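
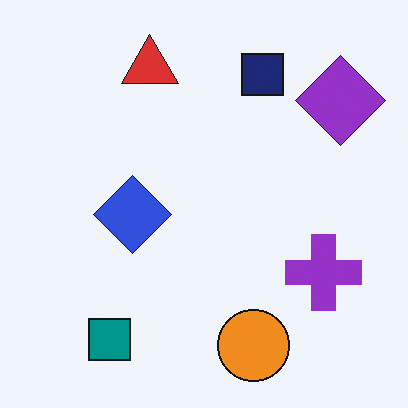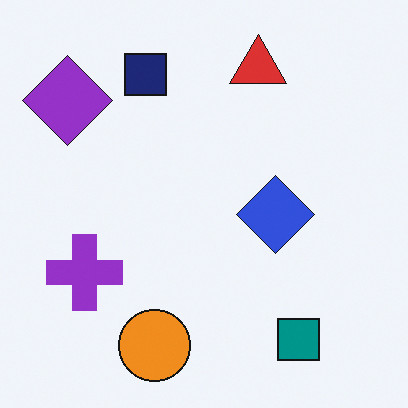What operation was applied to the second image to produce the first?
Flipped horizontally (left ↔ right).

The purple diamond is in the top-left of the second image and the top-right of the first — shapes on opposite sides of the vertical midline have swapped in a mirror flip.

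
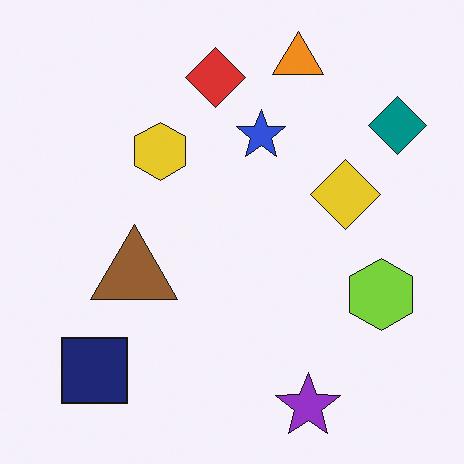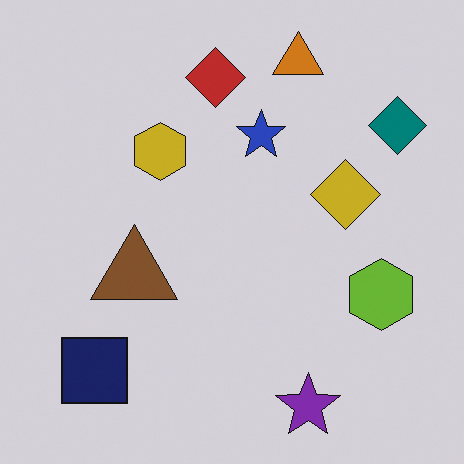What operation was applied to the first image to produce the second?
The image was darkened a little.

Every pixel — background and shapes alike — is uniformly darkened.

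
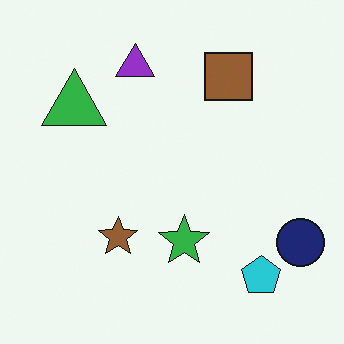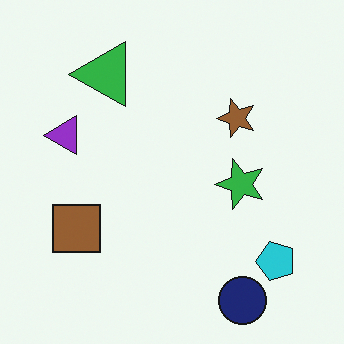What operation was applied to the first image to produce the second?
The second image is the first transposed (reflected across the top-left ↔ bottom-right diagonal).

Shapes have swapped their row and column positions — what was in the top-right is now in the bottom-left — a diagonal reflection.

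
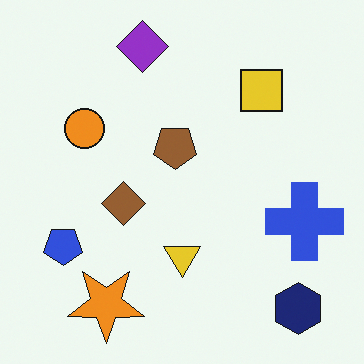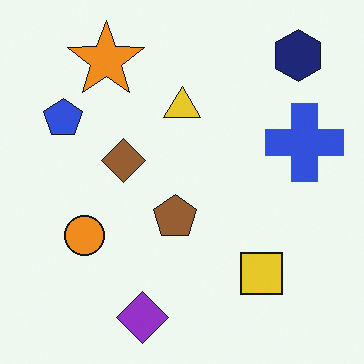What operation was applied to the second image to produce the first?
It was flipped vertically (top ↔ bottom).

The purple diamond is in the bottom of the second image and the top of the first — shapes on opposite sides of the horizontal midline have swapped in a mirror flip.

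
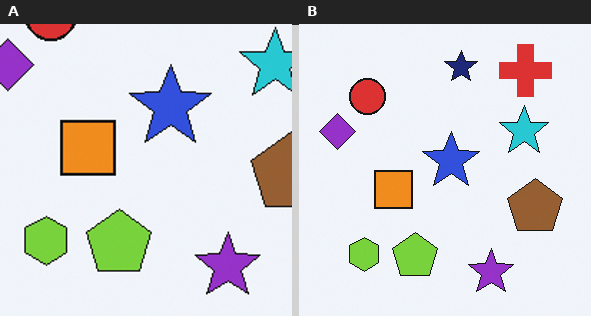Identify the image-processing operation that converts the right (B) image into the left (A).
The image was cropped slightly and scaled back up.

The visible shapes are larger and the field of view is narrower; shapes near the original edges may be partly or wholly outside the frame — a crop-and-rescale.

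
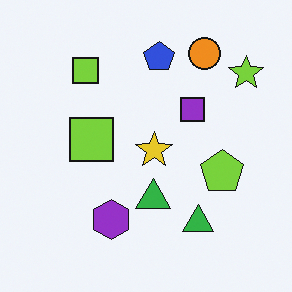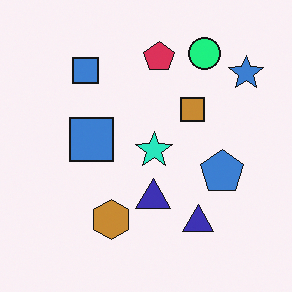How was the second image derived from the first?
The transformation is: hue-shifted by a moderate amount.

Every shape's color has rotated by the same amount around the hue wheel — a uniform hue shift.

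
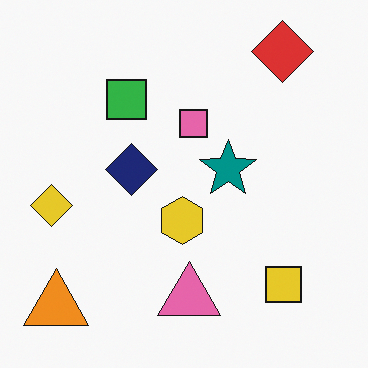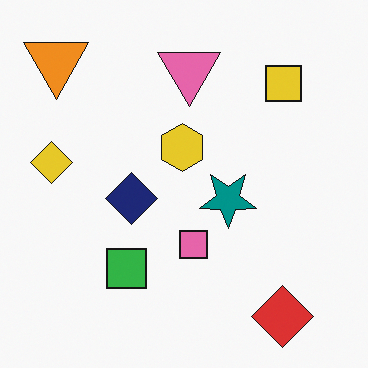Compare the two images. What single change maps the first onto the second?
The second image is the first flipped vertically (top ↔ bottom).

The red diamond is in the top-right of the first image and the bottom-right of the second — shapes on opposite sides of the horizontal midline have swapped in a mirror flip.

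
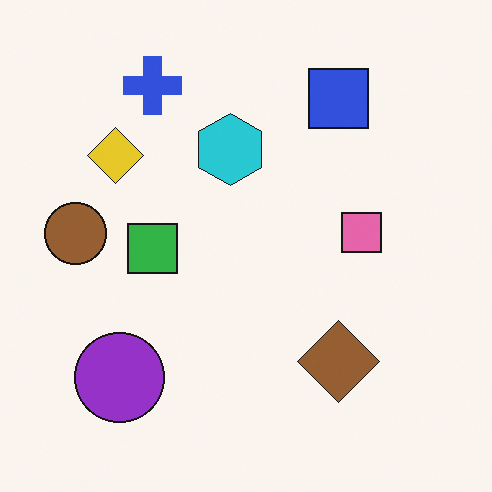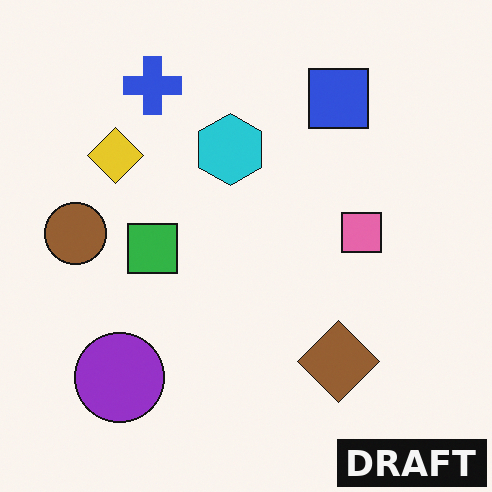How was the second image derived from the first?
This is the original image watermarked with the text "DRAFT" in the lower-right corner.

A dark label reading "DRAFT" appears in the lower-right corner.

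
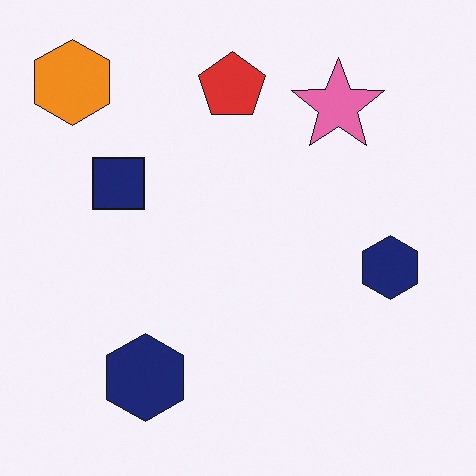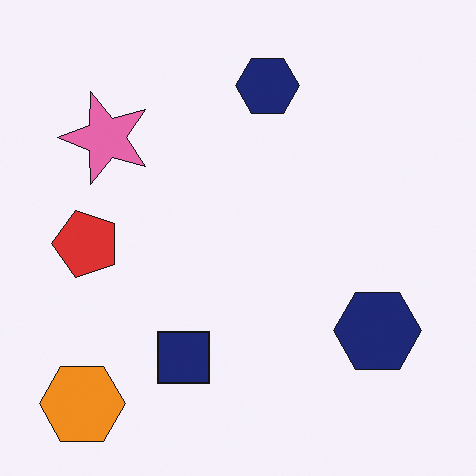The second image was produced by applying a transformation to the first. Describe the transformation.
Rotated 90° counter-clockwise.

The orange hexagon sits in the top-left of the first image and the bottom-left of the second — consistent with a whole-image 90° counter-clockwise rotation.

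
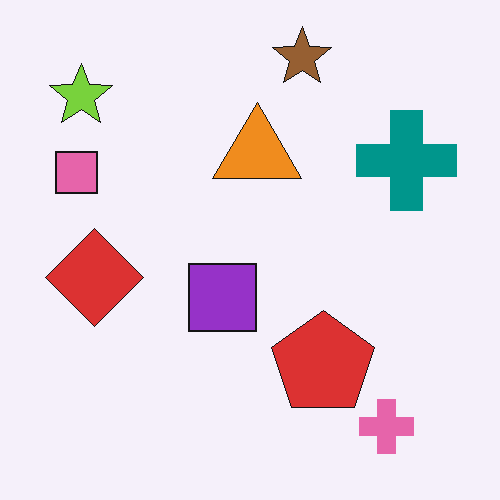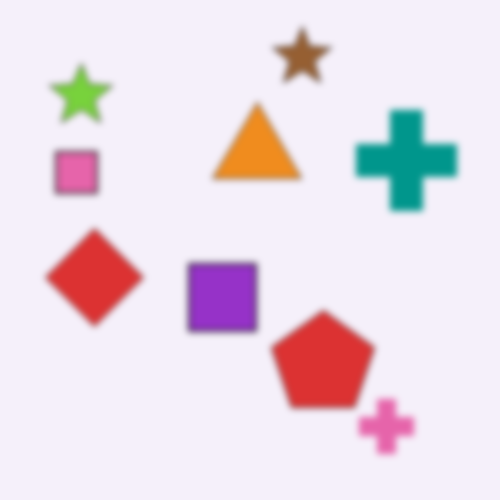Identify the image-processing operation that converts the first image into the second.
It was moderately blurred.

Shape edges and outlines are uniformly softened across the whole image.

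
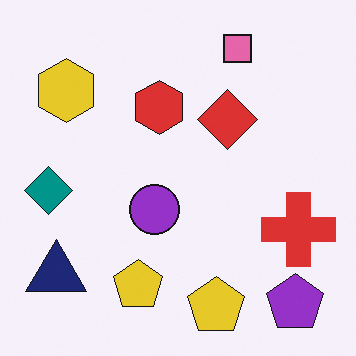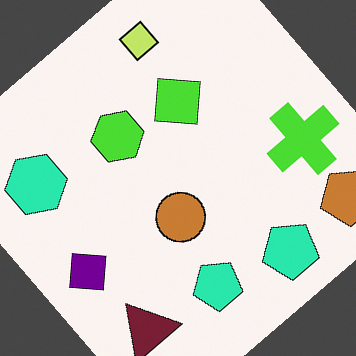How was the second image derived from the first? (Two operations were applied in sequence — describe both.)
The transformation is: hue-shifted by a moderate amount, then rotated counter-clockwise by a large amount — several tens of degrees.

Every shape's color has rotated by the same amount around the hue wheel — a uniform hue shift. Every shape is tilted by the same angle and the image corners show triangular fill wedges — a whole-image rotation by a non-right angle.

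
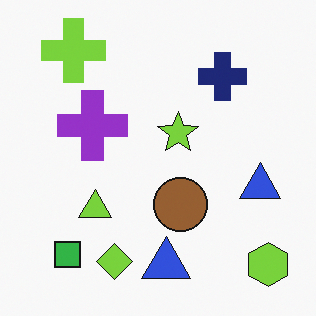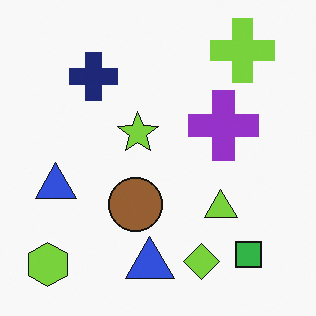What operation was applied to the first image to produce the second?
It was flipped horizontally (left ↔ right).

The lime hexagon is in the bottom-right of the first image and the bottom-left of the second — shapes on opposite sides of the vertical midline have swapped in a mirror flip.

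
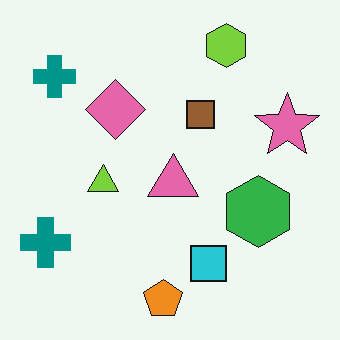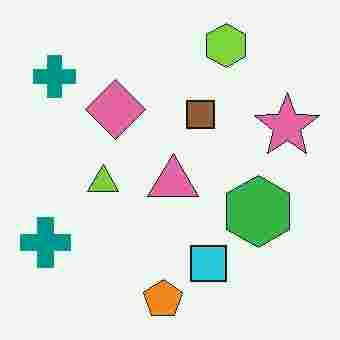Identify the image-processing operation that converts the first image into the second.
This is the original image degraded with heavy JPEG compression.

Blocky 8×8 compression artifacts appear around shape edges and the flat background shows ringing — characteristic JPEG degradation.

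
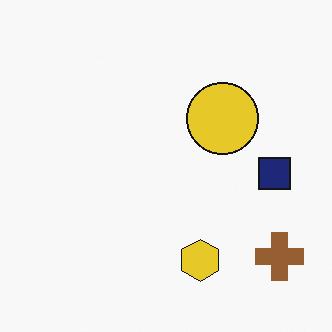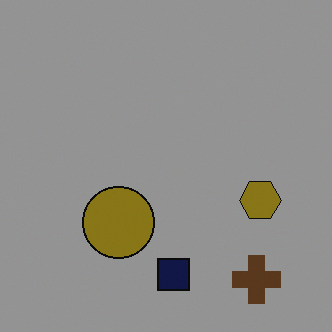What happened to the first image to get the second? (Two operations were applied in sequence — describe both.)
Transposed (reflected across the top-left ↔ bottom-right diagonal), then noticeably darkened.

Shapes have swapped their row and column positions — what was in the top-right is now in the bottom-left — a diagonal reflection. Every pixel — background and shapes alike — is uniformly darkened.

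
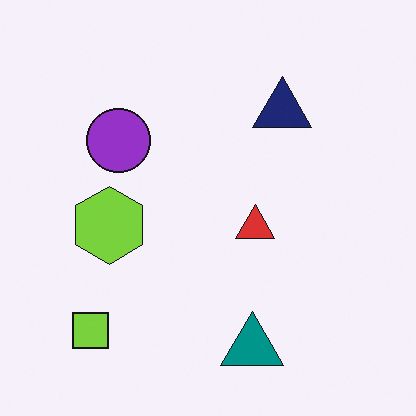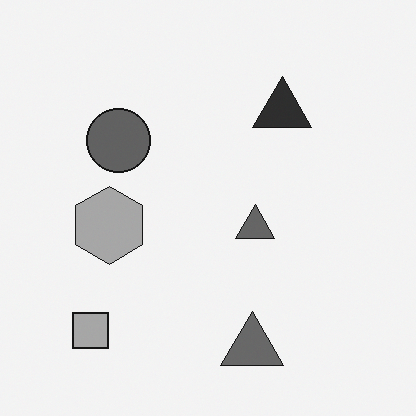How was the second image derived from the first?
The image was converted to grayscale.

All color is removed — every shape is now a shade of grey.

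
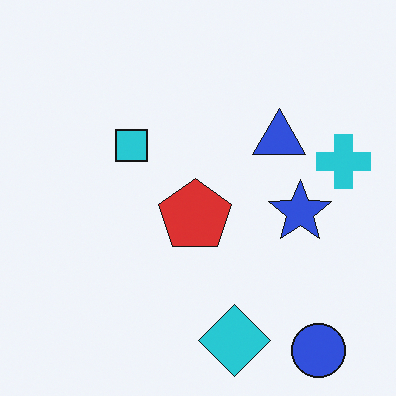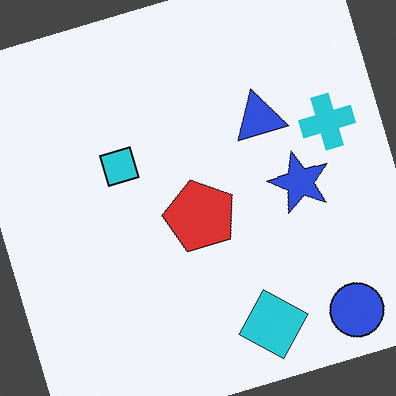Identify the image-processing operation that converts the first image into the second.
The image was rotated counter-clockwise by a moderate amount.

Every shape is tilted by the same angle and the image corners show triangular fill wedges — a whole-image rotation by a non-right angle.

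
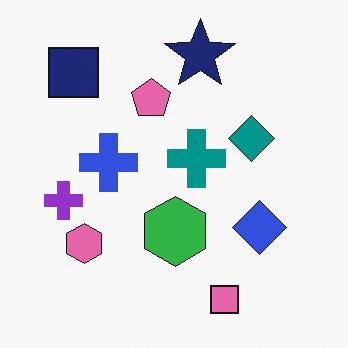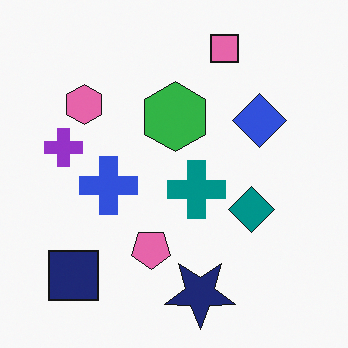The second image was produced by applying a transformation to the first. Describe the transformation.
The second image is the first flipped vertically (top ↔ bottom).

The pink square is in the bottom of the first image and the top of the second — shapes on opposite sides of the horizontal midline have swapped in a mirror flip.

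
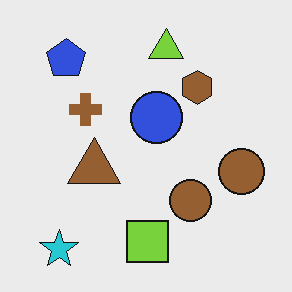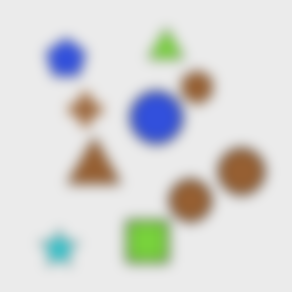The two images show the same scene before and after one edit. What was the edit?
This is the original image heavily blurred.

Shape edges and outlines are uniformly softened across the whole image.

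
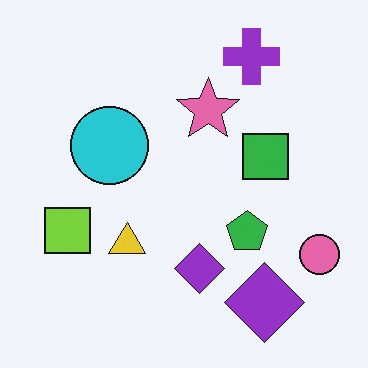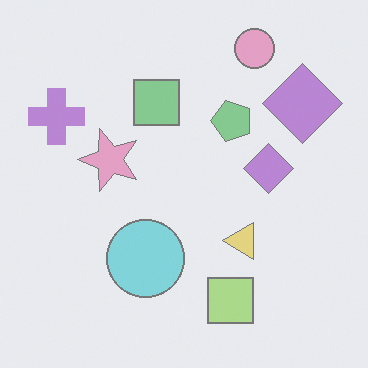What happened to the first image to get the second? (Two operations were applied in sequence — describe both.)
This is the original image given much lower contrast, then rotated 90° counter-clockwise.

Tones are pushed toward mid-grey across the whole image — a global contrast change. The pink circle sits in the bottom-right of the first image and the top-right of the second — consistent with a whole-image 90° counter-clockwise rotation.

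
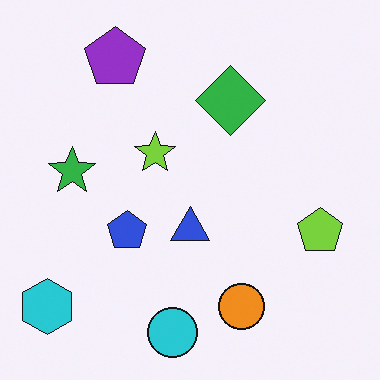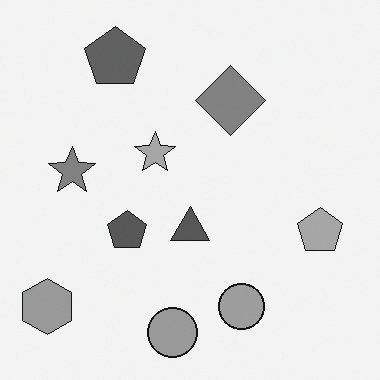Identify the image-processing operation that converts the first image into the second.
The second image is the first converted to grayscale.

All color is removed — every shape is now a shade of grey.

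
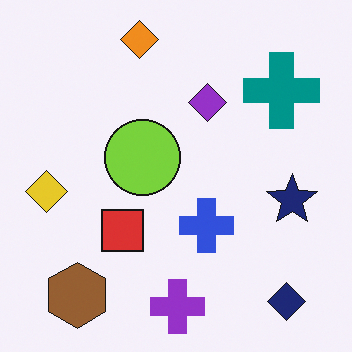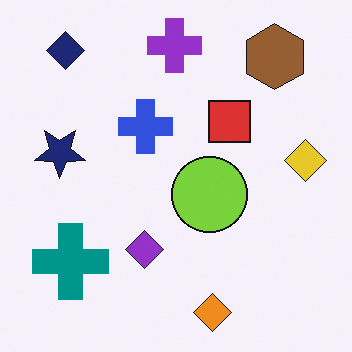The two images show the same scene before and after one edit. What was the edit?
Rotated 180°.

The navy diamond sits in the bottom-right of the first image and the top-left of the second — consistent with a whole-image 180° rotation.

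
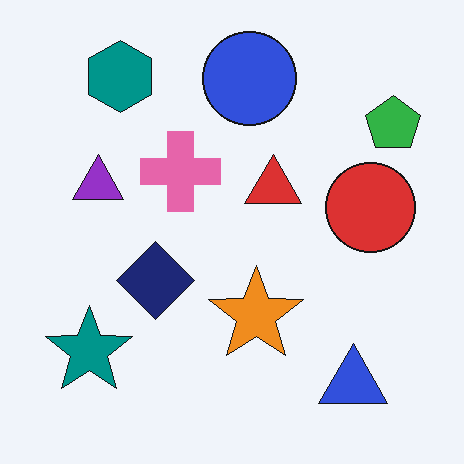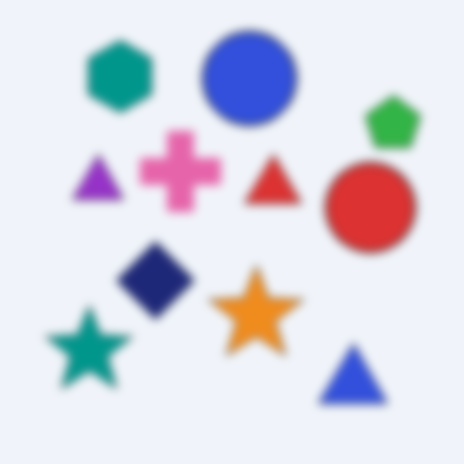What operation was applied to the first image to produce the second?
The transformation is: moderately blurred.

Shape edges and outlines are uniformly softened across the whole image.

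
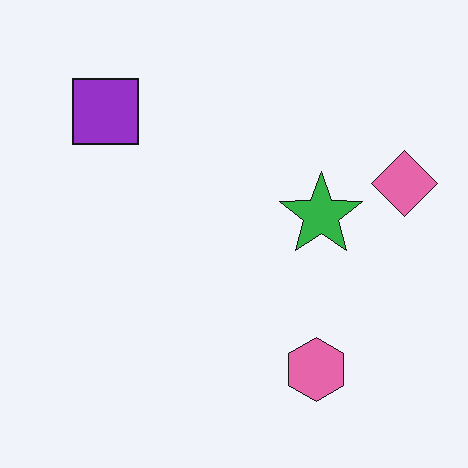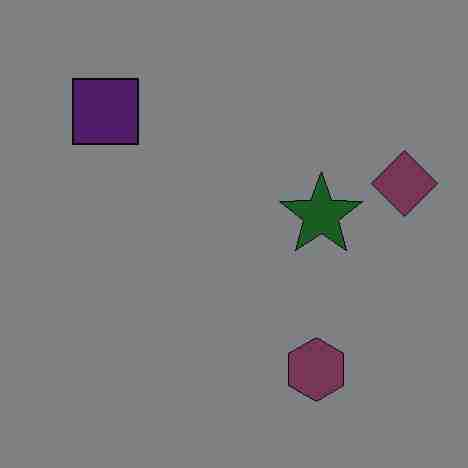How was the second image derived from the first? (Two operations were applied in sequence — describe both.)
The image was substantially darkened, then degraded with heavy JPEG compression.

Every pixel — background and shapes alike — is uniformly darkened. Blocky 8×8 compression artifacts appear around shape edges and the flat background shows ringing — characteristic JPEG degradation.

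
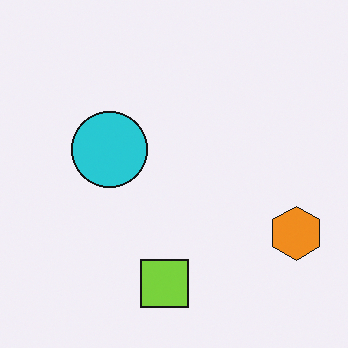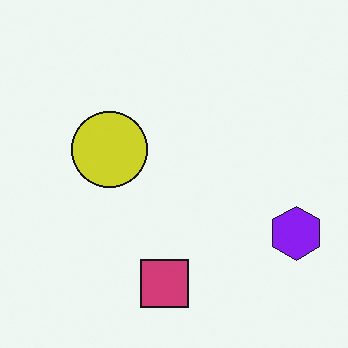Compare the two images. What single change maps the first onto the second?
Hue-shifted by a large amount.

Every shape's color has rotated by the same amount around the hue wheel — a uniform hue shift.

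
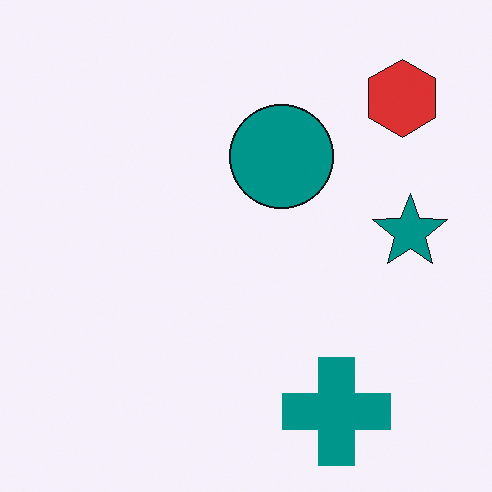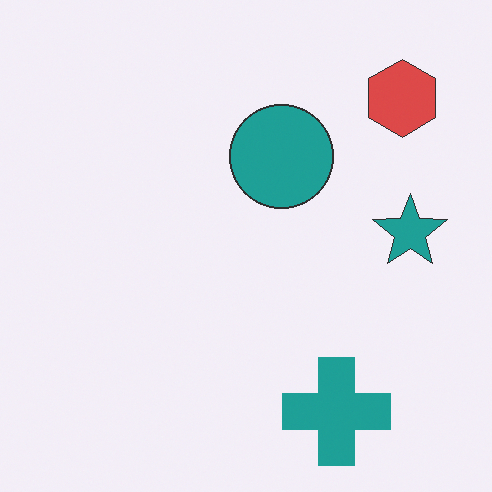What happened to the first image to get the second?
The image was given slightly reduced contrast.

Tones are pushed toward mid-grey across the whole image — a global contrast change.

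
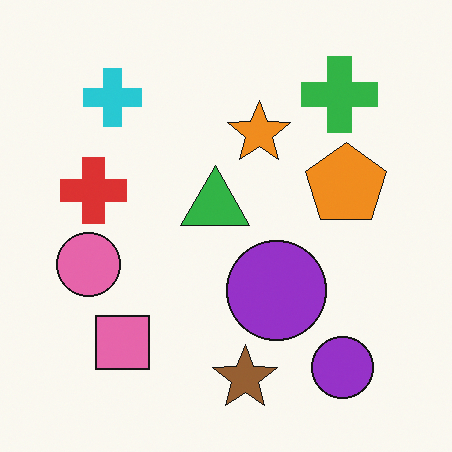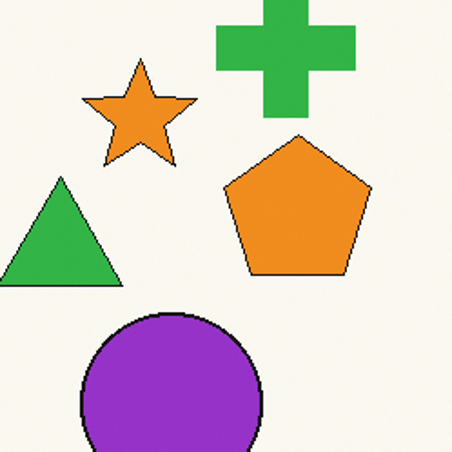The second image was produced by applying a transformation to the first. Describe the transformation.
It was cropped to a noticeably smaller region and rescaled.

The visible shapes are larger and the field of view is narrower; shapes near the original edges may be partly or wholly outside the frame — a crop-and-rescale.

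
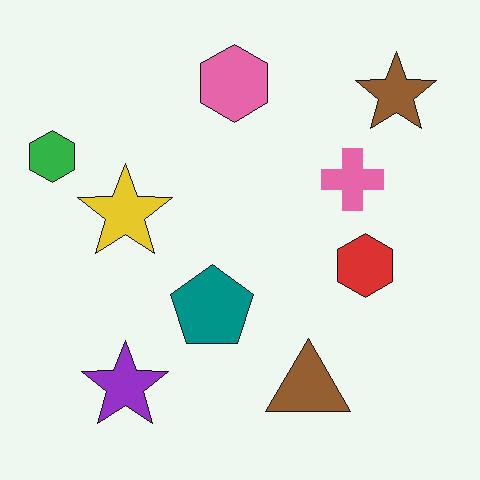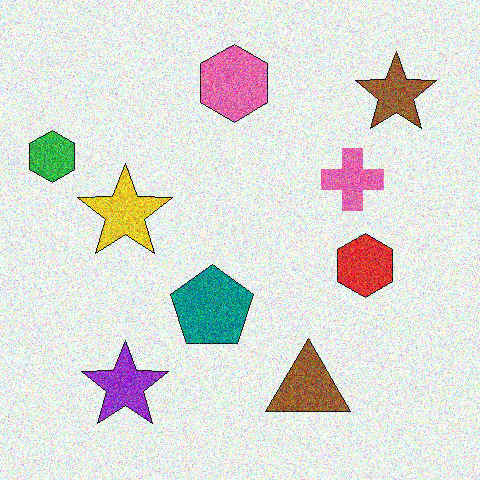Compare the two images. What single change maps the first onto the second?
It was degraded with a thick layer of grain.

Random speckle covers the whole image, including the flat background.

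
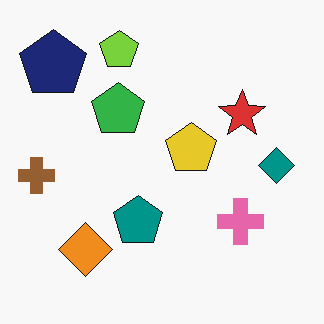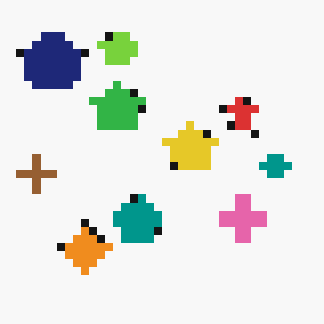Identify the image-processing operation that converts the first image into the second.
The image was moderately pixelated.

Shapes are reduced to large square blocks; fine edges and outlines are lost — a downscale-then-upscale (mosaic) effect.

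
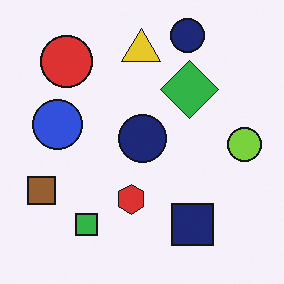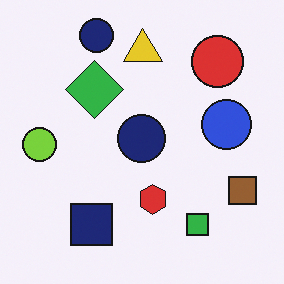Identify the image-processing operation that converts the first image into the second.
Flipped horizontally (left ↔ right).

The lime circle is in the right of the first image and the left of the second — shapes on opposite sides of the vertical midline have swapped in a mirror flip.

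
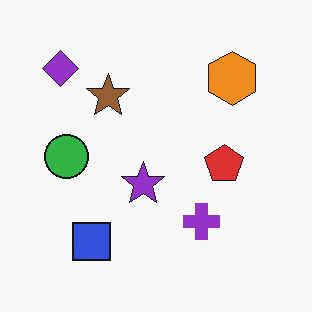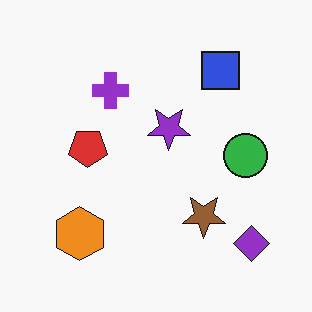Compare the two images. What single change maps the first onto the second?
The image was rotated 180°.

The purple diamond sits in the top-left of the first image and the bottom-right of the second — consistent with a whole-image 180° rotation.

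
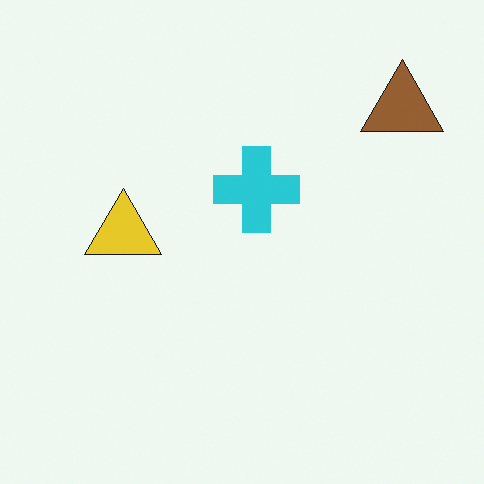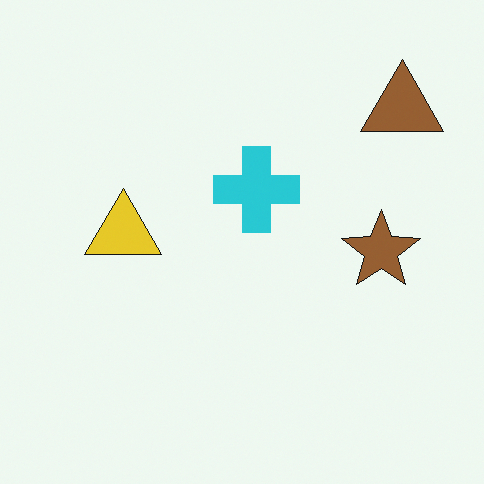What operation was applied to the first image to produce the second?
The second image is the first overlaid with an additional brown star.

A brown star appears in the second image that is absent from the first.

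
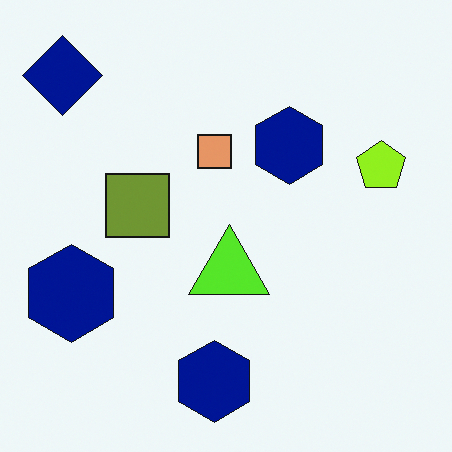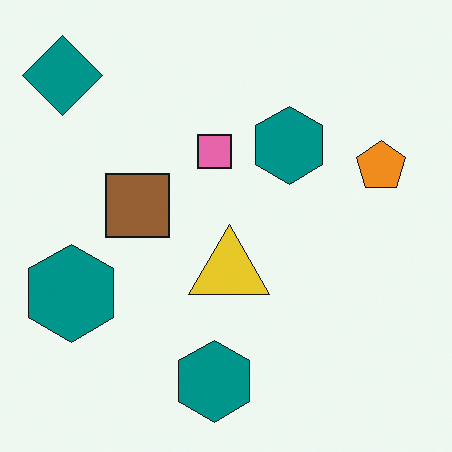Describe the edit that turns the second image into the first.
The first image is the second hue-shifted by a small amount.

Every shape's color has rotated by the same amount around the hue wheel — a uniform hue shift.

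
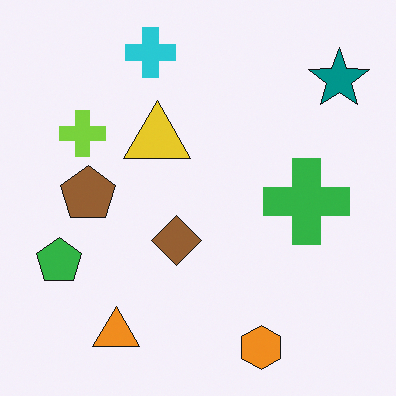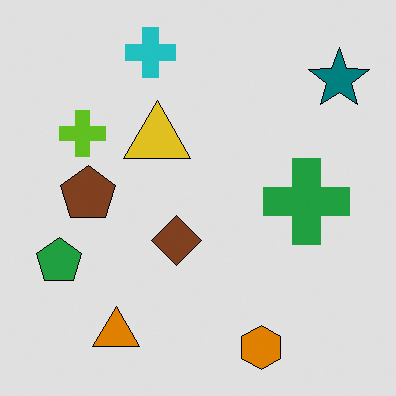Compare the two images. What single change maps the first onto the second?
It was moderately posterized.

Each flat color has snapped to a coarser quantized level — most visibly, the near-white background has dropped to a flat grey.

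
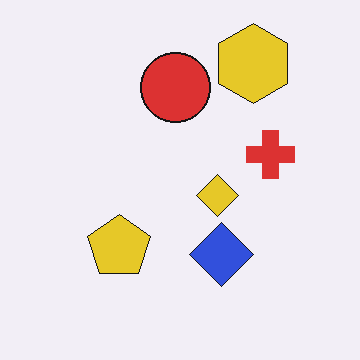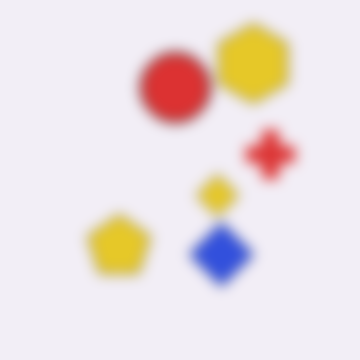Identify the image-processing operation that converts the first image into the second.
Heavily blurred.

Shape edges and outlines are uniformly softened across the whole image.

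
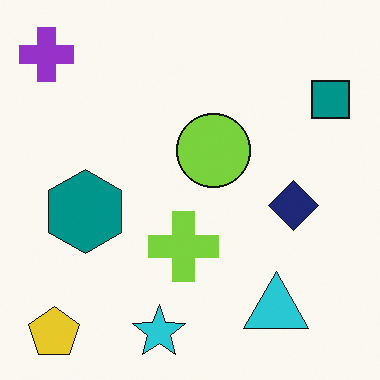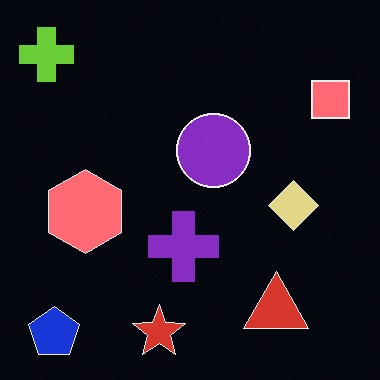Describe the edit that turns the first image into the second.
This is the original image color-inverted (negative).

The light background has become dark and every shape's color is its complement — a photographic negative.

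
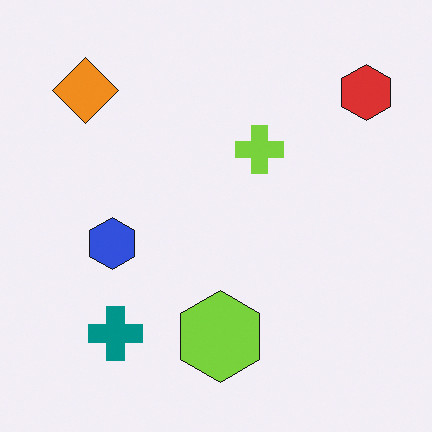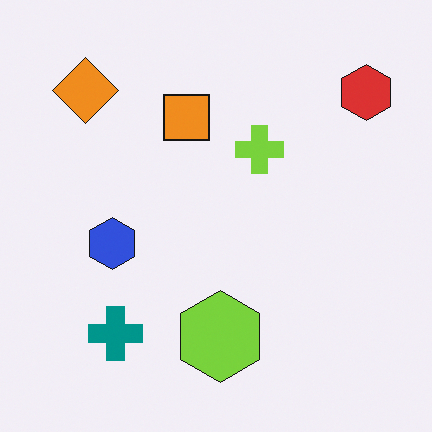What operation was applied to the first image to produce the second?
This is the original image overlaid with an additional orange square.

An orange square appears in the second image that is absent from the first.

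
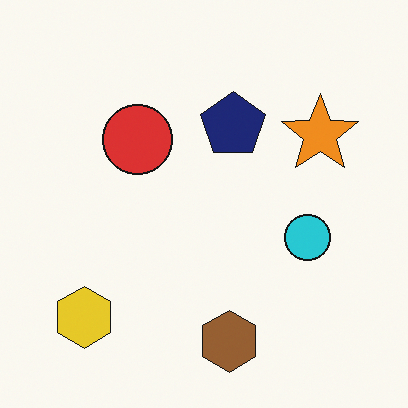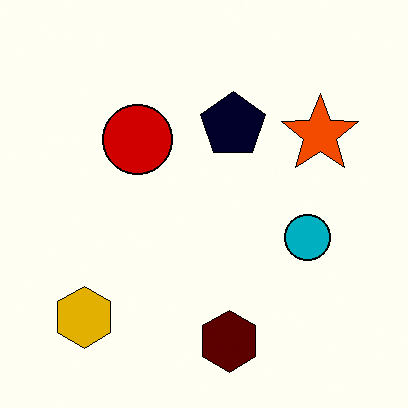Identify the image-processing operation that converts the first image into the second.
The image was boosted in contrast.

Tones are pushed away from mid-grey across the whole image — a global contrast change.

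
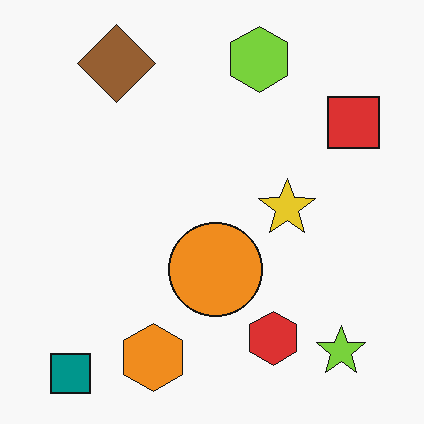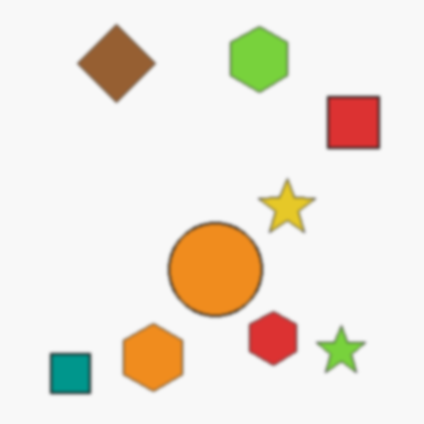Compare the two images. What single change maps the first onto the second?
It was given a subtle gaussian blur.

Shape edges and outlines are uniformly softened across the whole image.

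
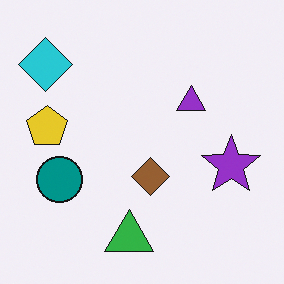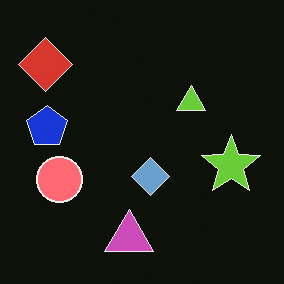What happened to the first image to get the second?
The image was color-inverted (negative).

The light background has become dark and every shape's color is its complement — a photographic negative.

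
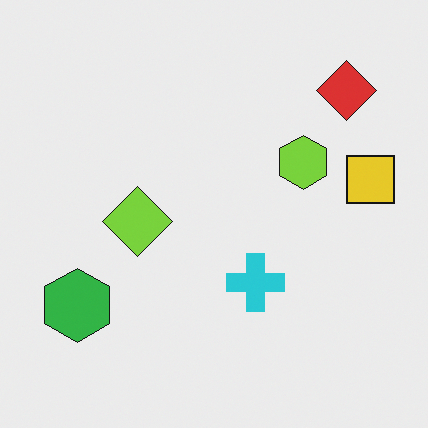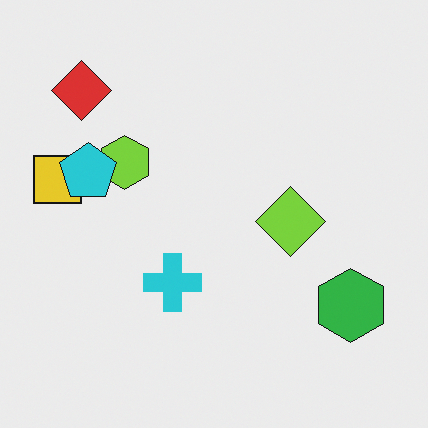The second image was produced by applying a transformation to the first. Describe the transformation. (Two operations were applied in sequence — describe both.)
The second image is the first flipped horizontally (left ↔ right), then overlaid with an additional cyan pentagon.

The yellow square is in the right of the first image and the left of the second — shapes on opposite sides of the vertical midline have swapped in a mirror flip. A cyan pentagon appears in the second image that is absent from the first.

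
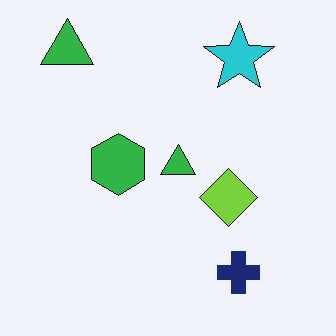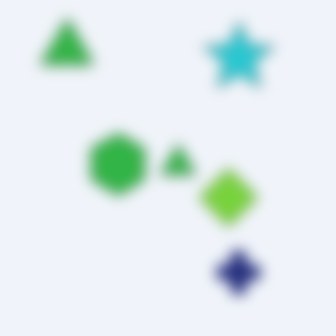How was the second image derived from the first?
The image was heavily blurred.

Shape edges and outlines are uniformly softened across the whole image.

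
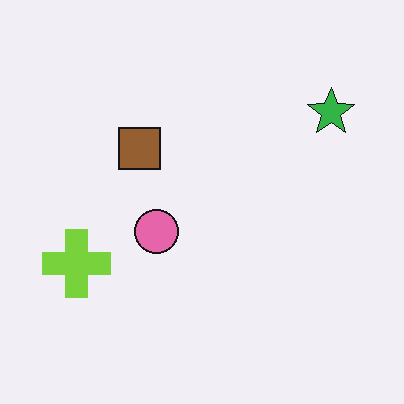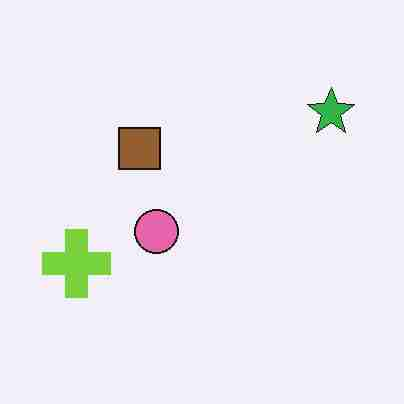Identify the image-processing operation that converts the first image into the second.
It was degraded with heavy JPEG compression.

Blocky 8×8 compression artifacts appear around shape edges and the flat background shows ringing — characteristic JPEG degradation.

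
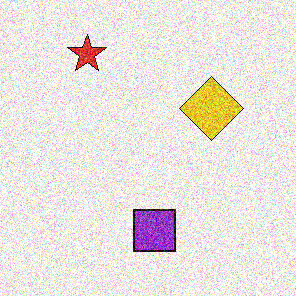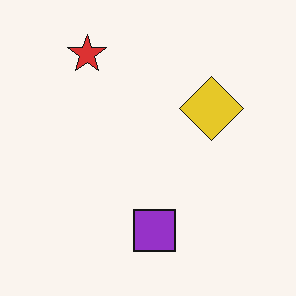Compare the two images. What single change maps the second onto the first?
Degraded with a thick layer of grain.

Random speckle covers the whole image, including the flat background.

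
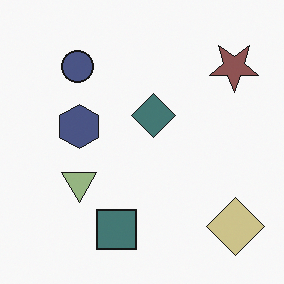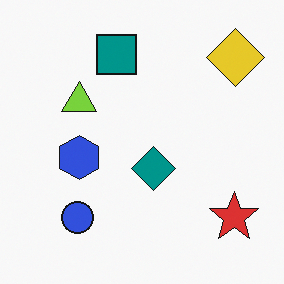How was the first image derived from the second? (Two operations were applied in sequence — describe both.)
It was flipped vertically (top ↔ bottom), then made much more muted (saturation change).

The teal square is in the top of the second image and the bottom of the first — shapes on opposite sides of the horizontal midline have swapped in a mirror flip. All colors are more muted and greyish — a global saturation change.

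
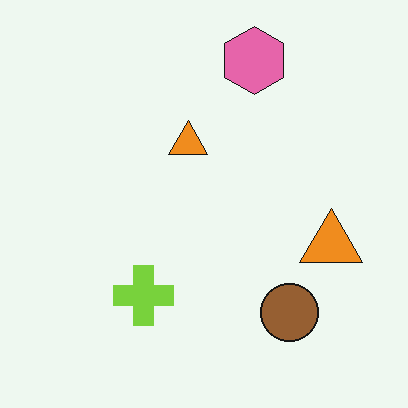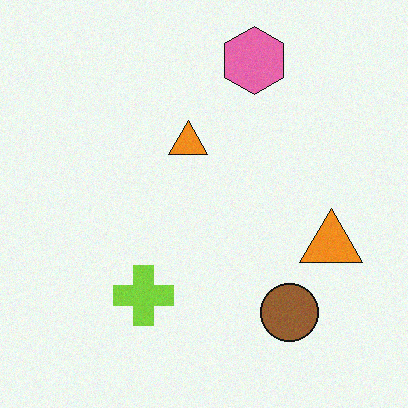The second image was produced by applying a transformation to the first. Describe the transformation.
The transformation is: degraded with light additive noise.

Random speckle covers the whole image, including the flat background.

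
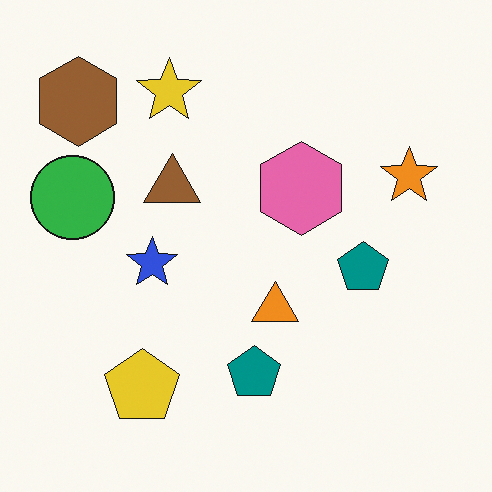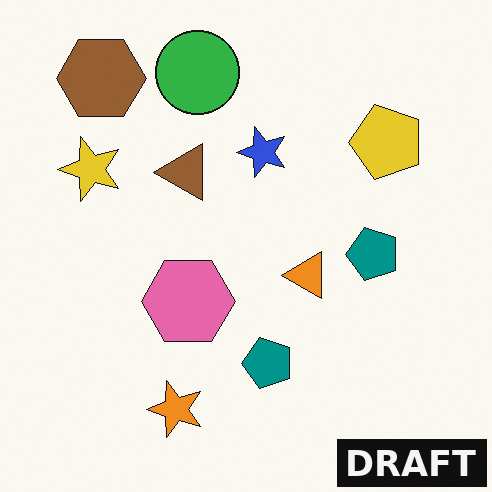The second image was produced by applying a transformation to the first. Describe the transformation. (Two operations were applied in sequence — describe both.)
The transformation is: transposed (reflected across the top-left ↔ bottom-right diagonal), then watermarked with the text "DRAFT" in the lower-right corner.

Shapes have swapped their row and column positions — what was in the top-right is now in the bottom-left — a diagonal reflection. A dark label reading "DRAFT" appears in the lower-right corner.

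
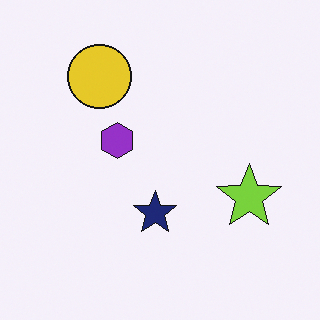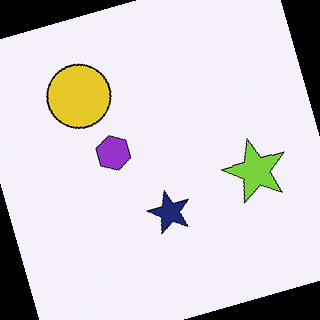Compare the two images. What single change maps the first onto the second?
The image was rotated counter-clockwise by a clearly visible amount.

Every shape is tilted by the same angle and the image corners show triangular fill wedges — a whole-image rotation by a non-right angle.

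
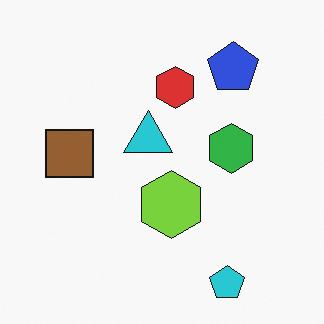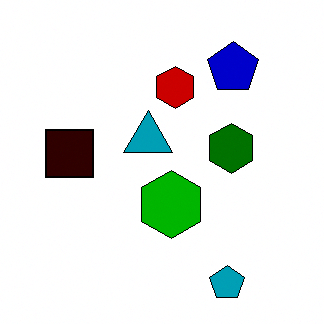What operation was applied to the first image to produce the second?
The transformation is: boosted in contrast.

Tones are pushed away from mid-grey across the whole image — a global contrast change.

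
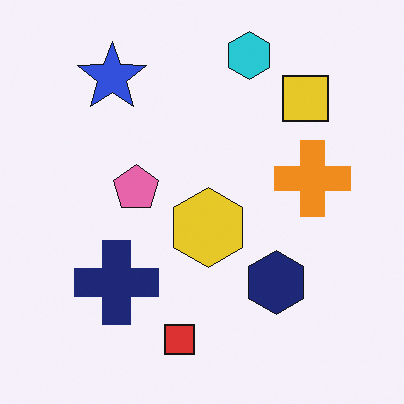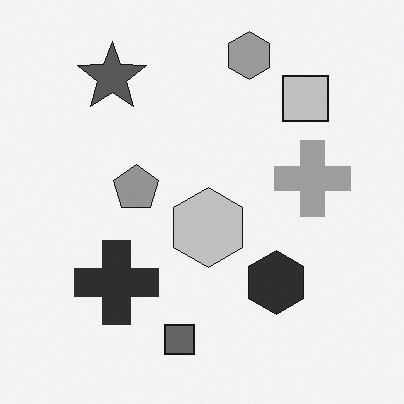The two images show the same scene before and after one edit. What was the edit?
Converted to grayscale.

All color is removed — every shape is now a shade of grey.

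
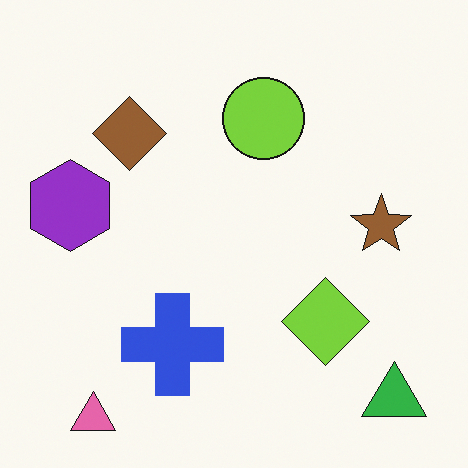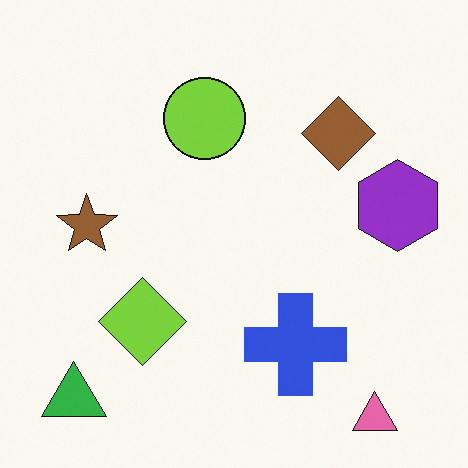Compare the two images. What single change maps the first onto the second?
The second image is the first flipped horizontally (left ↔ right).

The purple hexagon is in the left of the first image and the right of the second — shapes on opposite sides of the vertical midline have swapped in a mirror flip.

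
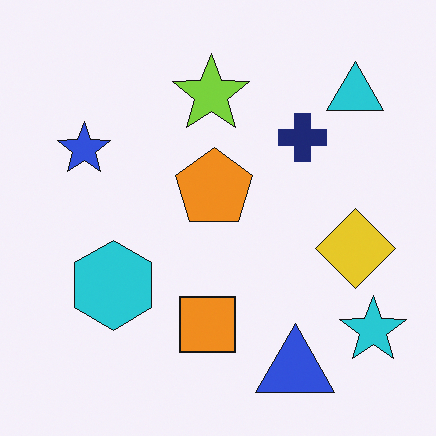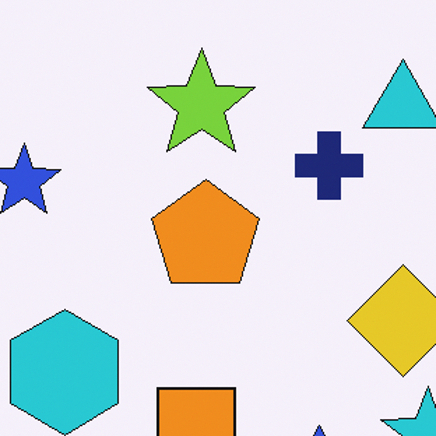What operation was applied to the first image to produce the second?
The second image is the first cropped slightly and scaled back up.

The visible shapes are larger and the field of view is narrower; shapes near the original edges may be partly or wholly outside the frame — a crop-and-rescale.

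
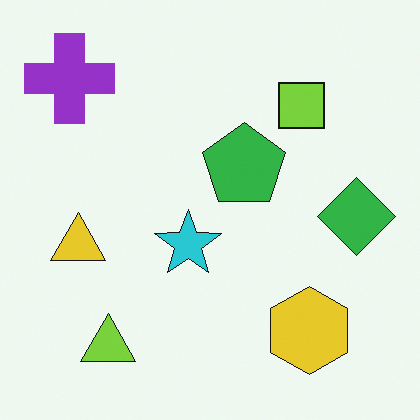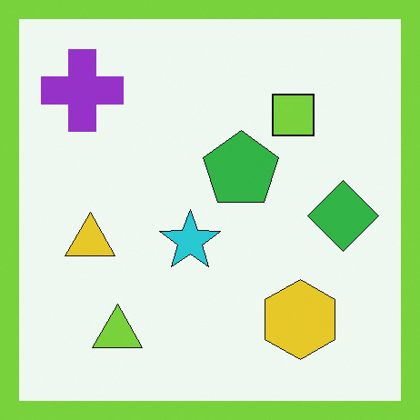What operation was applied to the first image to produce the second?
The second image is the first framed with a lime border.

A solid lime frame runs around the edge of the second image, with the content slightly shrunk inside it.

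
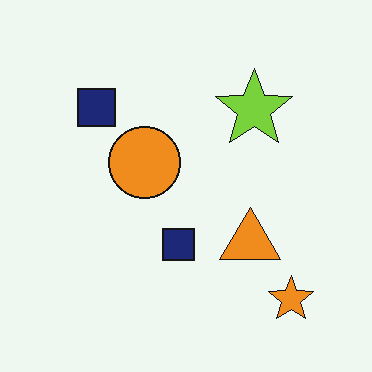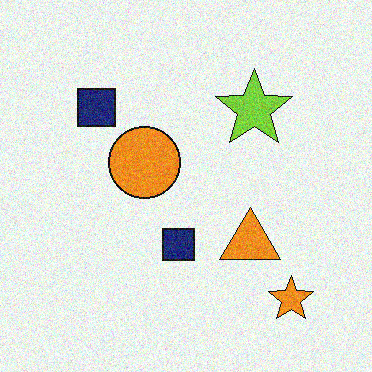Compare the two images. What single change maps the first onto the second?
The second image is the first degraded with visible gaussian noise.

Random speckle covers the whole image, including the flat background.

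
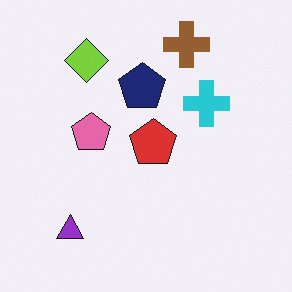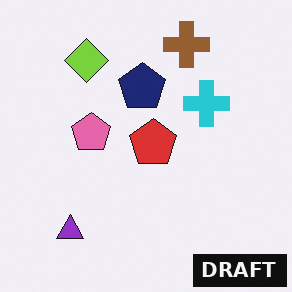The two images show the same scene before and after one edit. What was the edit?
Watermarked with the text "DRAFT" in the lower-right corner.

A dark label reading "DRAFT" appears in the lower-right corner.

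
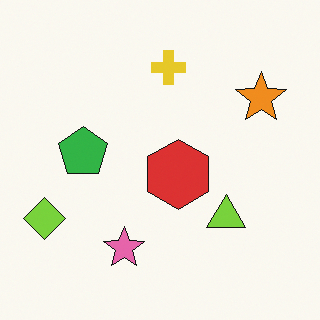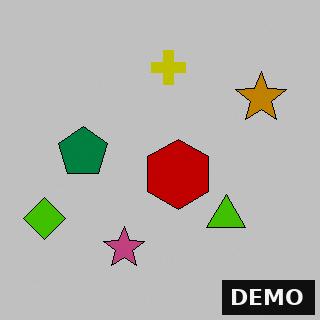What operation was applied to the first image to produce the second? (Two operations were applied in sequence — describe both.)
The second image is the first heavily posterized to just a handful of flat colors, then watermarked with the text "DEMO" in the lower-right corner.

Each flat color has snapped to a coarser quantized level — most visibly, the near-white background has dropped to a flat grey. A dark label reading "DEMO" appears in the lower-right corner.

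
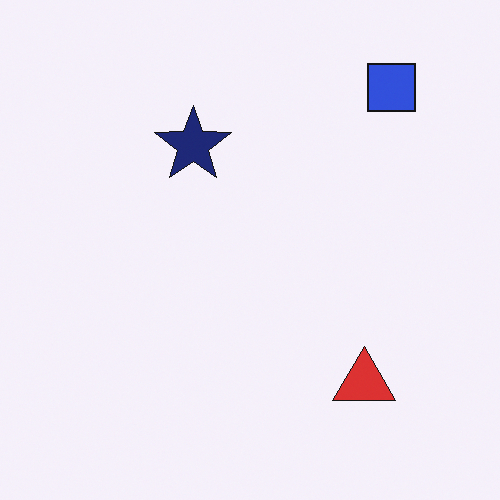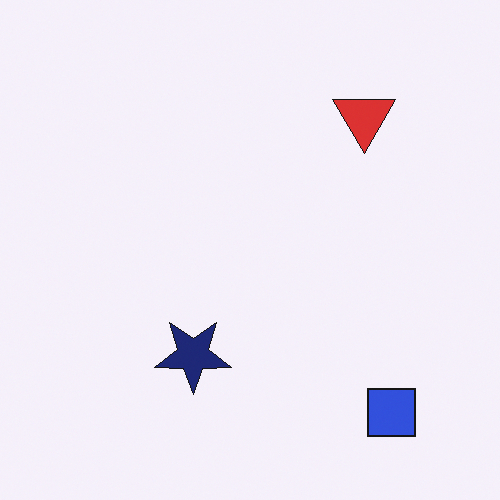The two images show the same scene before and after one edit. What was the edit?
The transformation is: flipped vertically (top ↔ bottom).

The blue square is in the top-right of the first image and the bottom-right of the second — shapes on opposite sides of the horizontal midline have swapped in a mirror flip.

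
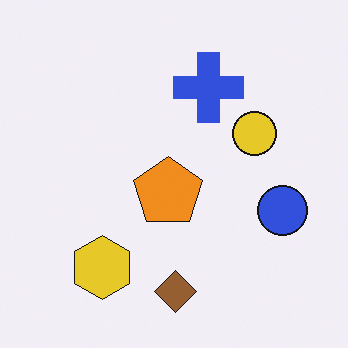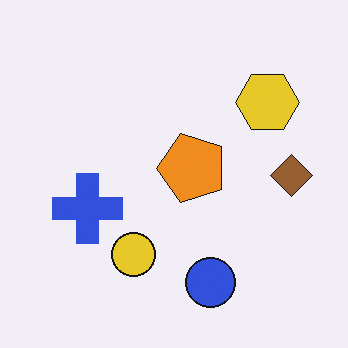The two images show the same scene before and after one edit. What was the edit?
Transposed (reflected across the top-left ↔ bottom-right diagonal).

Shapes have swapped their row and column positions — what was in the top-right is now in the bottom-left — a diagonal reflection.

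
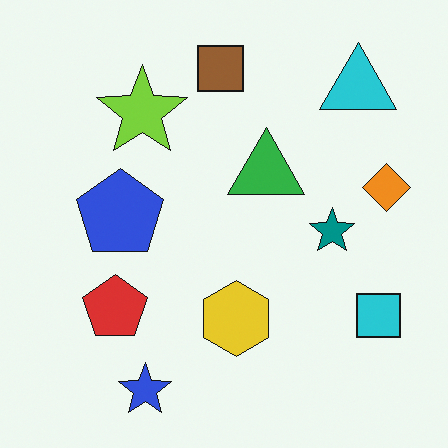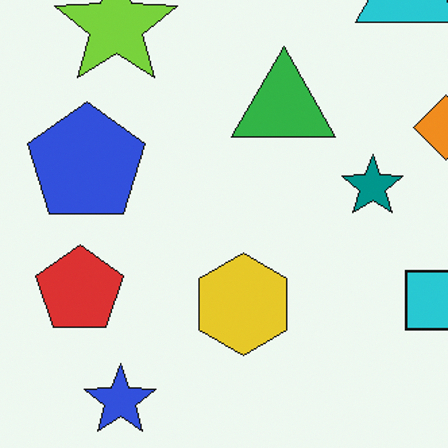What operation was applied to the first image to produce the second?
The image was cropped to a modestly smaller region and rescaled.

The visible shapes are larger and the field of view is narrower; shapes near the original edges may be partly or wholly outside the frame — a crop-and-rescale.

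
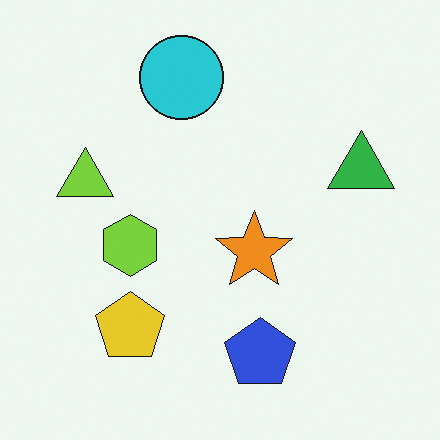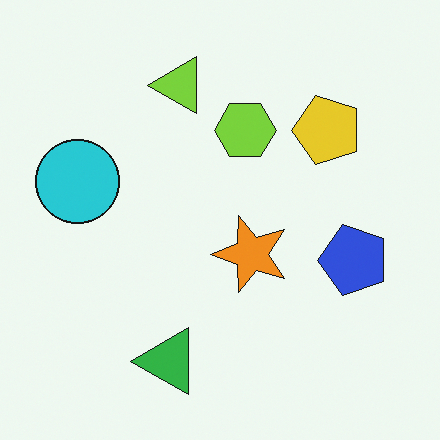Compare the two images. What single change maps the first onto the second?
The transformation is: transposed (reflected across the top-left ↔ bottom-right diagonal).

Shapes have swapped their row and column positions — what was in the top-right is now in the bottom-left — a diagonal reflection.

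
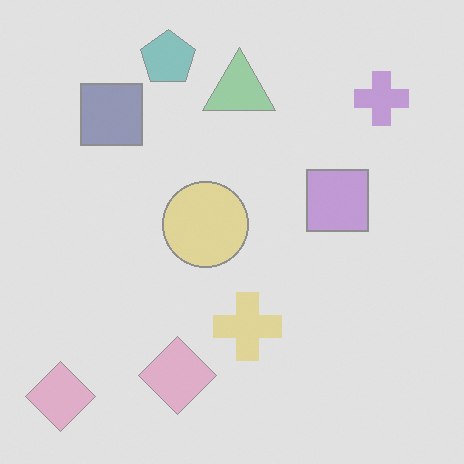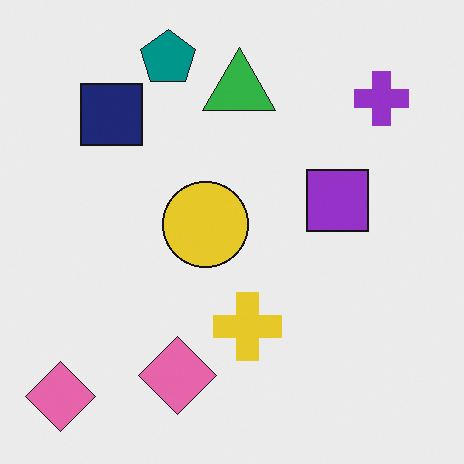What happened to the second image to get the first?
This is the original image given much lower contrast.

Tones are pushed toward mid-grey across the whole image — a global contrast change.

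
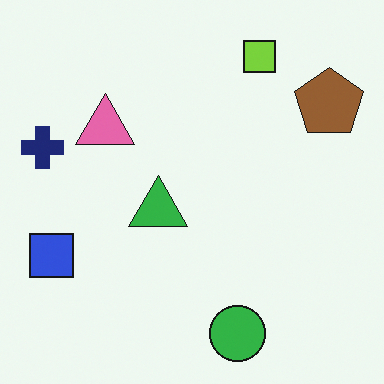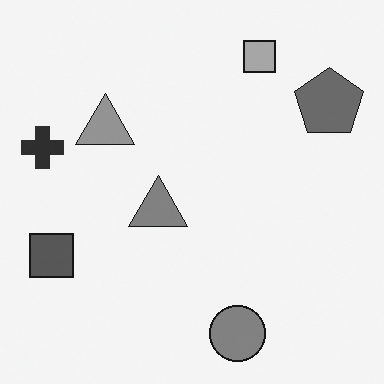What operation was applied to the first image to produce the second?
This is the original image converted to grayscale.

All color is removed — every shape is now a shade of grey.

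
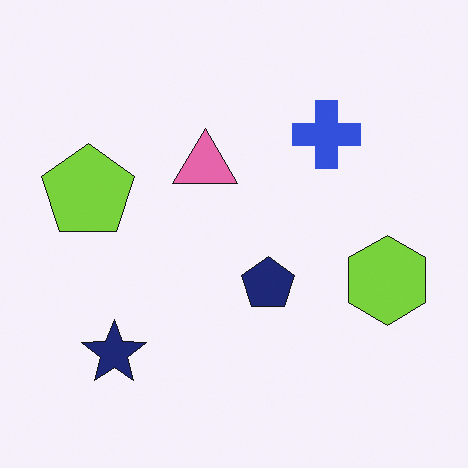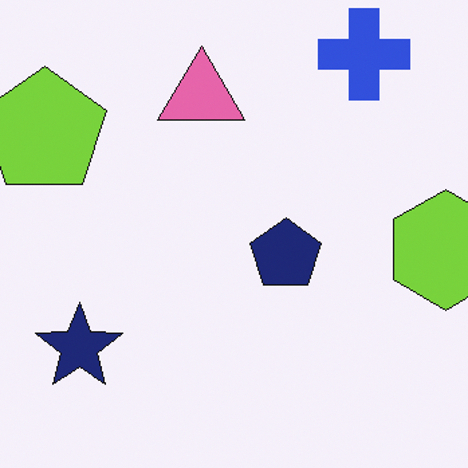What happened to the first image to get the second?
This is the original image cropped slightly and scaled back up.

The visible shapes are larger and the field of view is narrower; shapes near the original edges may be partly or wholly outside the frame — a crop-and-rescale.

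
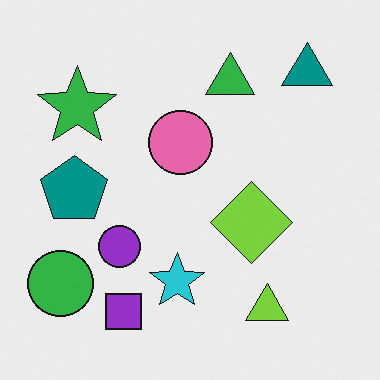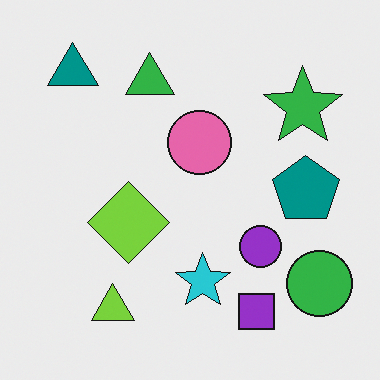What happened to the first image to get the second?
The transformation is: flipped horizontally (left ↔ right).

The green circle is in the bottom-left of the first image and the bottom-right of the second — shapes on opposite sides of the vertical midline have swapped in a mirror flip.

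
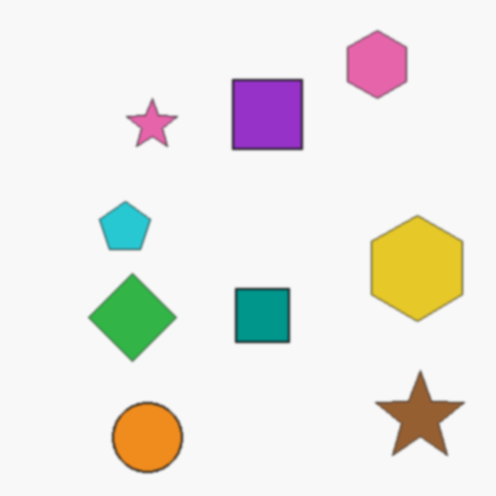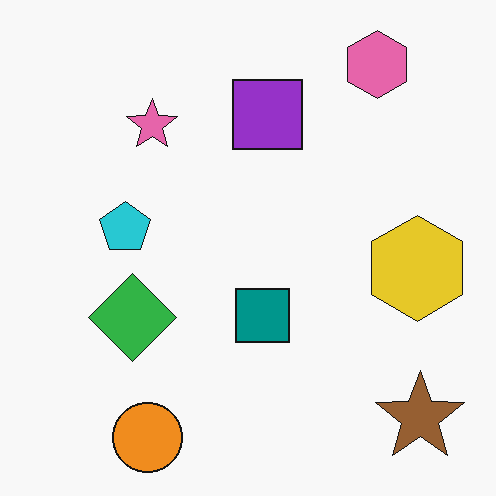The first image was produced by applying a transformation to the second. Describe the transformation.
The first image is the second given a subtle gaussian blur.

Shape edges and outlines are uniformly softened across the whole image.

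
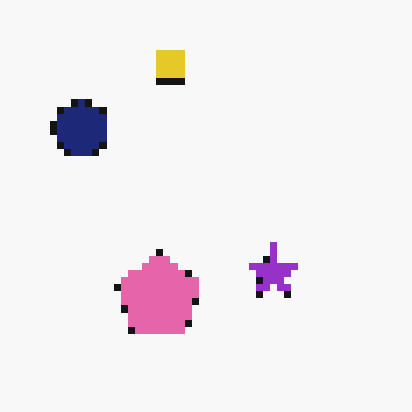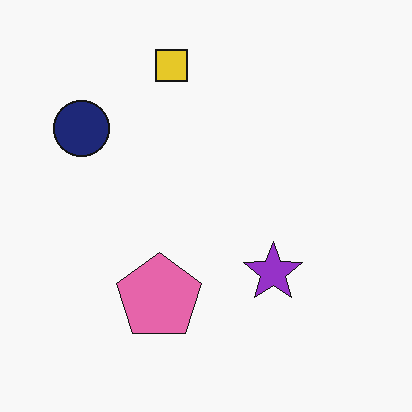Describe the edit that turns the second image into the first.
Moderately pixelated.

Shapes are reduced to large square blocks; fine edges and outlines are lost — a downscale-then-upscale (mosaic) effect.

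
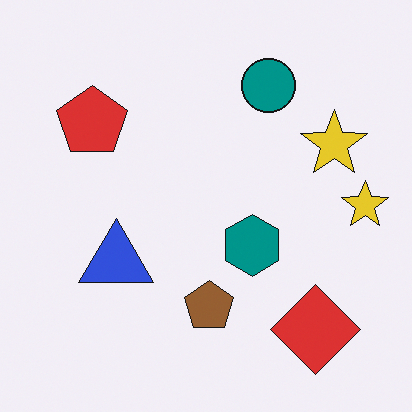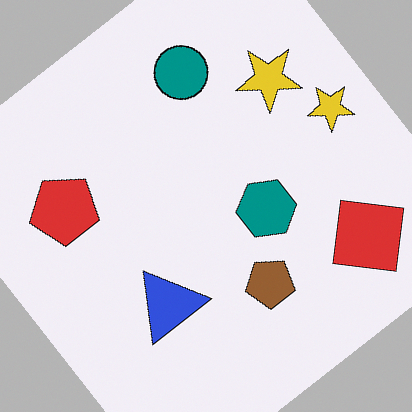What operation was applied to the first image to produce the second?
The transformation is: rotated counter-clockwise by a large amount — several tens of degrees.

Every shape is tilted by the same angle and the image corners show triangular fill wedges — a whole-image rotation by a non-right angle.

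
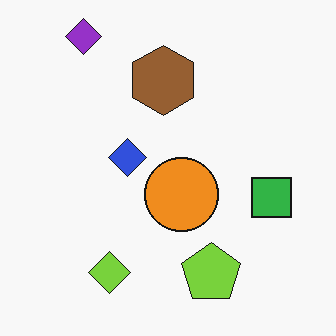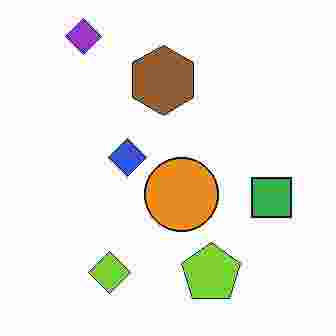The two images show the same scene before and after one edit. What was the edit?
It was heavily JPEG-compressed with obvious blocking artifacts.

Blocky 8×8 compression artifacts appear around shape edges and the flat background shows ringing — characteristic JPEG degradation.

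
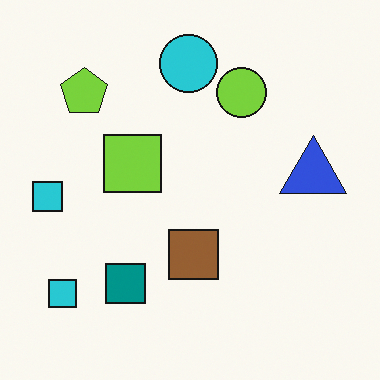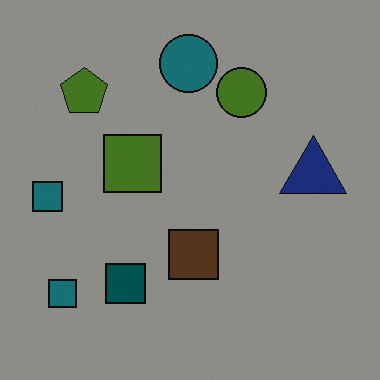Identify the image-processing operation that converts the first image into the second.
The second image is the first substantially darkened.

Every pixel — background and shapes alike — is uniformly darkened.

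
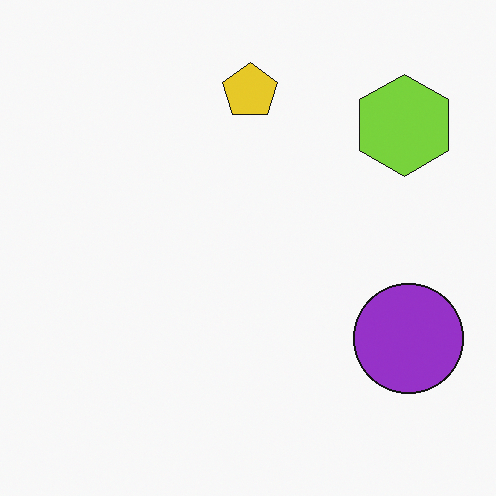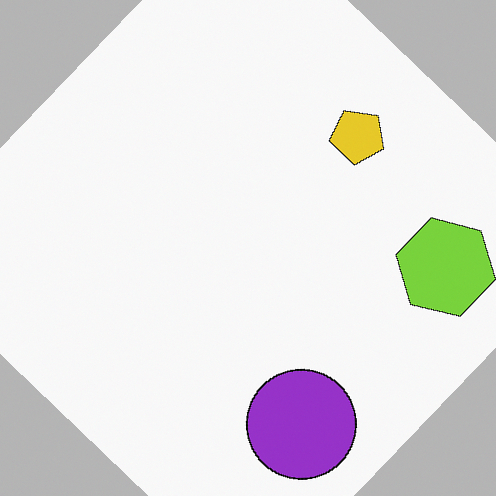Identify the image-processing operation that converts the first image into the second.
The image was rotated clockwise by a large amount — several tens of degrees.

Every shape is tilted by the same angle and the image corners show triangular fill wedges — a whole-image rotation by a non-right angle.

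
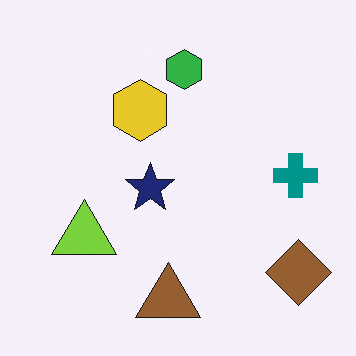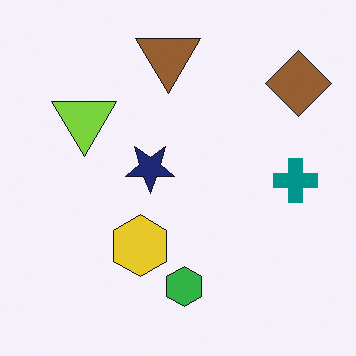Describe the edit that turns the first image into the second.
The image was flipped vertically (top ↔ bottom).

The brown triangle is in the bottom of the first image and the top of the second — shapes on opposite sides of the horizontal midline have swapped in a mirror flip.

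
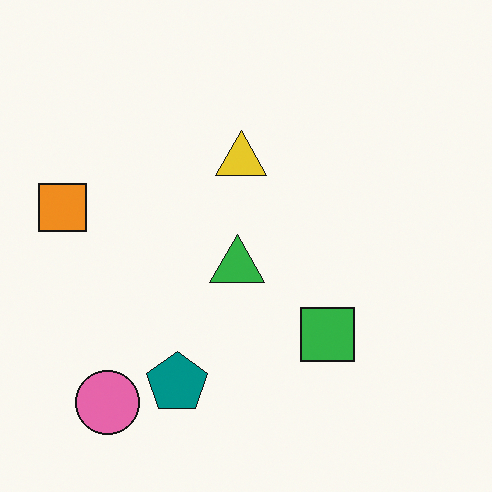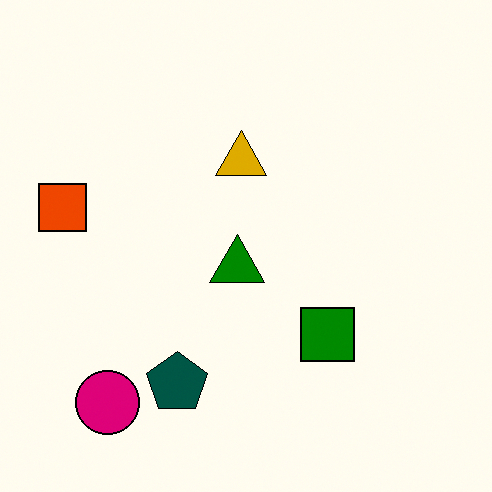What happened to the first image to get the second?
The transformation is: given much higher contrast.

Tones are pushed away from mid-grey across the whole image — a global contrast change.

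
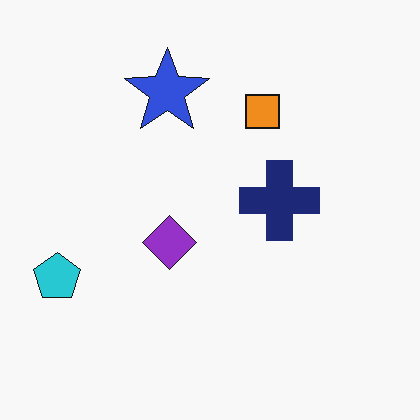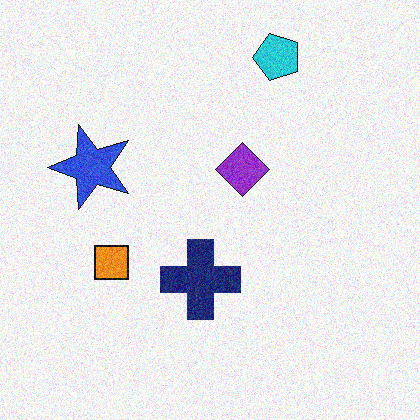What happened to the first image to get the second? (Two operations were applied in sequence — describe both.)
The second image is the first transposed (reflected across the top-left ↔ bottom-right diagonal), then degraded with visible gaussian noise.

Shapes have swapped their row and column positions — what was in the top-right is now in the bottom-left — a diagonal reflection. Random speckle covers the whole image, including the flat background.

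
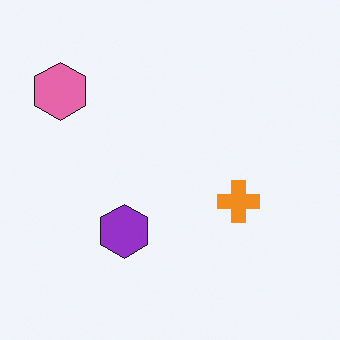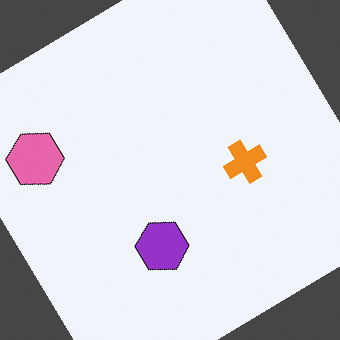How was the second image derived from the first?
Rotated counter-clockwise by a large amount — several tens of degrees.

Every shape is tilted by the same angle and the image corners show triangular fill wedges — a whole-image rotation by a non-right angle.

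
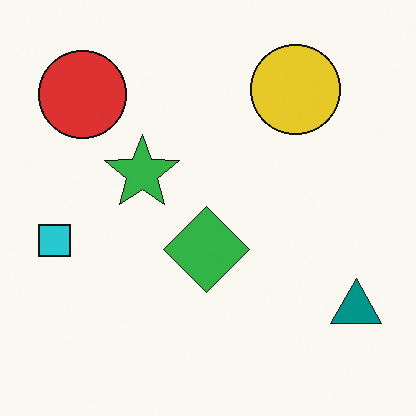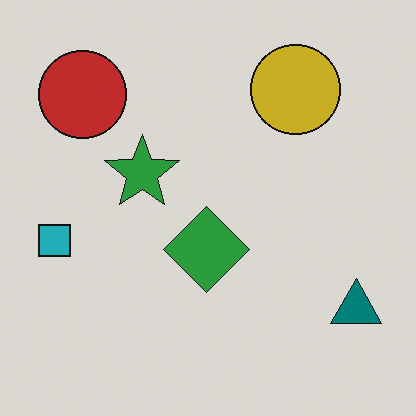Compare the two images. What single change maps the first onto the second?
The image was darkened a little.

Every pixel — background and shapes alike — is uniformly darkened.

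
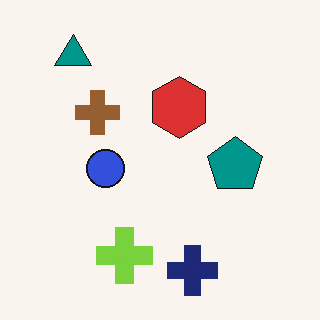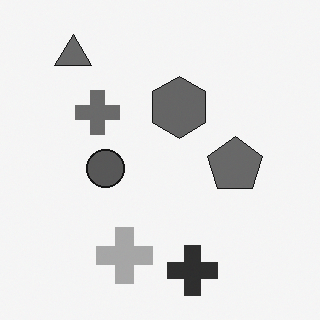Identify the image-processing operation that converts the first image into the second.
The second image is the first converted to grayscale.

All color is removed — every shape is now a shade of grey.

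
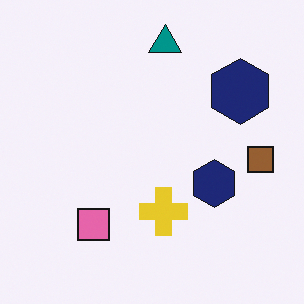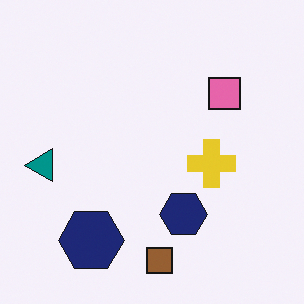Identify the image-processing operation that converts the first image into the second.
The transformation is: transposed (reflected across the top-left ↔ bottom-right diagonal).

Shapes have swapped their row and column positions — what was in the top-right is now in the bottom-left — a diagonal reflection.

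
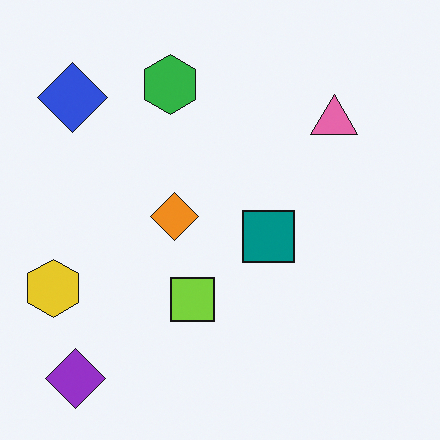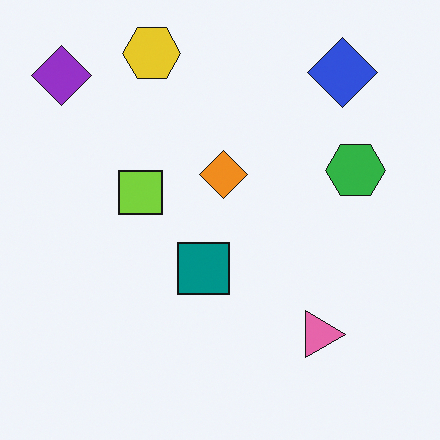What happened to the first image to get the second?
This is the original image rotated 90° clockwise.

The purple diamond sits in the bottom-left of the first image and the top-left of the second — consistent with a whole-image 90° clockwise rotation.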